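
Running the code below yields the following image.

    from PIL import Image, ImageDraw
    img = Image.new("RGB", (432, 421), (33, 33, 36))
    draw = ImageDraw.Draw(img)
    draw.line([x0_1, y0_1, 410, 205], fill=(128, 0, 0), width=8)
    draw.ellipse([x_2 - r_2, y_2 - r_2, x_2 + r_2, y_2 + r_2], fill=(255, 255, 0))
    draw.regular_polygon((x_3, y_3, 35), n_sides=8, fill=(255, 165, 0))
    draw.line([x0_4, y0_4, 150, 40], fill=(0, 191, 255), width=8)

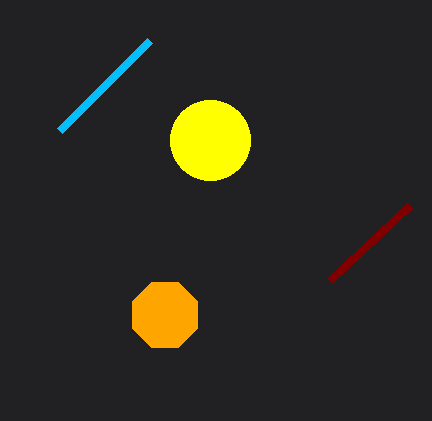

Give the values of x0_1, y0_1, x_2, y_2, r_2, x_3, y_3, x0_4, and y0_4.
x0_1 = 330, y0_1 = 280, x_2 = 210, y_2 = 140, r_2 = 40, x_3 = 165, y_3 = 315, x0_4 = 60, y0_4 = 130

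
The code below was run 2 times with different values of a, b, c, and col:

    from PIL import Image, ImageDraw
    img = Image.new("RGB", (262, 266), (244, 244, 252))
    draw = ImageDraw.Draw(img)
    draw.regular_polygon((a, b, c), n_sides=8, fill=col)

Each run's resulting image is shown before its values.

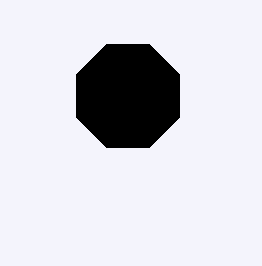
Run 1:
a = 128, b = 96, c = 56, col = 'black'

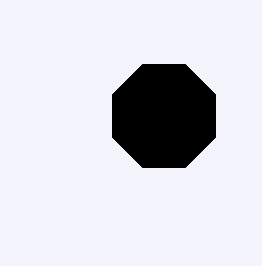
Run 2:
a = 164; b = 116; c = 56; col = 'black'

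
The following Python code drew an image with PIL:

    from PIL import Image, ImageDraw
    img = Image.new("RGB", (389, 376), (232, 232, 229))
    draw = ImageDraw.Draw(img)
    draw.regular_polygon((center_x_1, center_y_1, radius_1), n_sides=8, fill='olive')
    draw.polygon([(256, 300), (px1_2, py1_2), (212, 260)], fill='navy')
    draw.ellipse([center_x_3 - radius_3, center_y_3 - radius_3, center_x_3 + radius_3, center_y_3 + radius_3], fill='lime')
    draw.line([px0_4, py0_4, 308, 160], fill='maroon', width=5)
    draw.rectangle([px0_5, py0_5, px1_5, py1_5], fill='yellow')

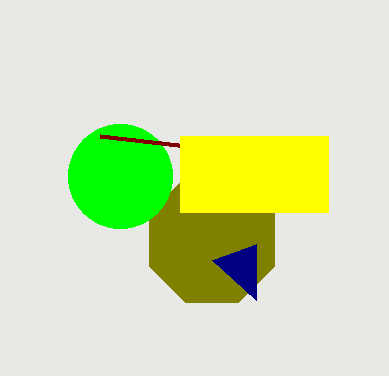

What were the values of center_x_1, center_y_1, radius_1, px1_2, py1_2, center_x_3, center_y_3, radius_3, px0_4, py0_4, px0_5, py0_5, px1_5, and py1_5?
center_x_1 = 212, center_y_1 = 240, radius_1 = 68, px1_2 = 256, py1_2 = 244, center_x_3 = 120, center_y_3 = 176, radius_3 = 52, px0_4 = 100, py0_4 = 136, px0_5 = 180, py0_5 = 136, px1_5 = 328, py1_5 = 212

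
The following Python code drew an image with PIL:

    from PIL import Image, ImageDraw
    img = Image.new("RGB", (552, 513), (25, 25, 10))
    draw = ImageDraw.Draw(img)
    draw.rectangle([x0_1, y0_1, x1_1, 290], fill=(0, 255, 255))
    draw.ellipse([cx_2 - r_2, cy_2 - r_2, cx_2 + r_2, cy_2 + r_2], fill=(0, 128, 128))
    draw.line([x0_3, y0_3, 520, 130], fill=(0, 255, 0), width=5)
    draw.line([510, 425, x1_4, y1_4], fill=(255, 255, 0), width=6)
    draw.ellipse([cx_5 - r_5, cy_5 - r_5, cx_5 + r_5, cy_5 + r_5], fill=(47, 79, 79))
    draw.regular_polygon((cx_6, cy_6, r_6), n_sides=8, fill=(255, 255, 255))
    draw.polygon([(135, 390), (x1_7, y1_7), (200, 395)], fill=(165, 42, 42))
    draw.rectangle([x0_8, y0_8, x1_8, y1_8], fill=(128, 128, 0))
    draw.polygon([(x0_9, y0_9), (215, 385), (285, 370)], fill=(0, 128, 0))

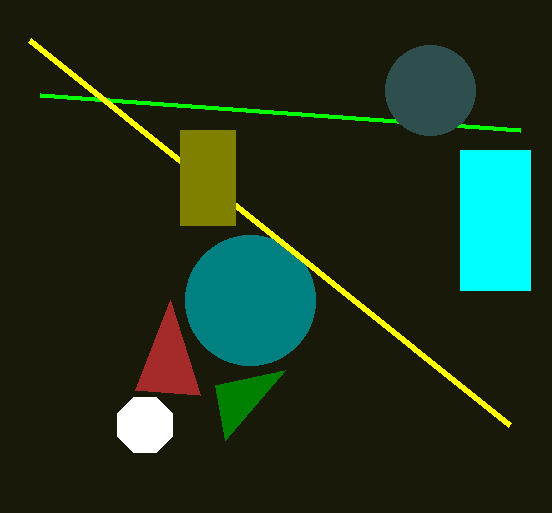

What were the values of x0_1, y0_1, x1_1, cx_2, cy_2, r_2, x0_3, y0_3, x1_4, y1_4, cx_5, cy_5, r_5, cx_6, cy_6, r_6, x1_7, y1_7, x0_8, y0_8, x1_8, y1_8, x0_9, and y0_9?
x0_1 = 460, y0_1 = 150, x1_1 = 530, cx_2 = 250, cy_2 = 300, r_2 = 65, x0_3 = 40, y0_3 = 95, x1_4 = 30, y1_4 = 40, cx_5 = 430, cy_5 = 90, r_5 = 45, cx_6 = 145, cy_6 = 425, r_6 = 30, x1_7 = 170, y1_7 = 300, x0_8 = 180, y0_8 = 130, x1_8 = 235, y1_8 = 225, x0_9 = 225, y0_9 = 440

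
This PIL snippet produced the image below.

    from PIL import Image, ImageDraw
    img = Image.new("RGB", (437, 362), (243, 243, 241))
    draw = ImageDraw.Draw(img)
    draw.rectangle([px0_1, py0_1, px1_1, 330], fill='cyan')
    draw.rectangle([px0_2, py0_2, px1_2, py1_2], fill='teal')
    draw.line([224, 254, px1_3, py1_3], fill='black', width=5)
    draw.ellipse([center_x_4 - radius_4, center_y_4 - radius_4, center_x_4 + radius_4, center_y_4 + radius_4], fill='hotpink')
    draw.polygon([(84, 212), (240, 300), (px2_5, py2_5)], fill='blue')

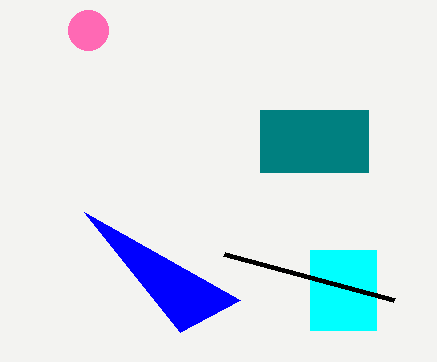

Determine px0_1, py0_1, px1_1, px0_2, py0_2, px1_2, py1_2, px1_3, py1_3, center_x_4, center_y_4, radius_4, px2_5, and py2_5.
px0_1 = 310
py0_1 = 250
px1_1 = 376
px0_2 = 260
py0_2 = 110
px1_2 = 368
py1_2 = 172
px1_3 = 394
py1_3 = 300
center_x_4 = 88
center_y_4 = 30
radius_4 = 20
px2_5 = 180
py2_5 = 332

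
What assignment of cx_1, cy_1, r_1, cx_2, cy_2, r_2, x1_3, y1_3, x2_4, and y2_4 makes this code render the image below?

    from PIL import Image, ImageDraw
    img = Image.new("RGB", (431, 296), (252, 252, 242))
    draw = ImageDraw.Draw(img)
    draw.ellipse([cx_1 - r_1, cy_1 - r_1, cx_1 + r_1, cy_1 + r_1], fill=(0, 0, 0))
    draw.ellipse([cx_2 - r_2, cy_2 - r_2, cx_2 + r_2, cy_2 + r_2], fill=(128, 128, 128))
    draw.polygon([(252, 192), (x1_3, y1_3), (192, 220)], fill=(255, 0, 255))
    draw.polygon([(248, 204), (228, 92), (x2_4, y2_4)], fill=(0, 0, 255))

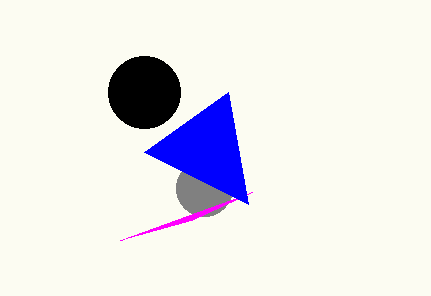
cx_1 = 144; cy_1 = 92; r_1 = 36; cx_2 = 204; cy_2 = 188; r_2 = 28; x1_3 = 120; y1_3 = 240; x2_4 = 144; y2_4 = 152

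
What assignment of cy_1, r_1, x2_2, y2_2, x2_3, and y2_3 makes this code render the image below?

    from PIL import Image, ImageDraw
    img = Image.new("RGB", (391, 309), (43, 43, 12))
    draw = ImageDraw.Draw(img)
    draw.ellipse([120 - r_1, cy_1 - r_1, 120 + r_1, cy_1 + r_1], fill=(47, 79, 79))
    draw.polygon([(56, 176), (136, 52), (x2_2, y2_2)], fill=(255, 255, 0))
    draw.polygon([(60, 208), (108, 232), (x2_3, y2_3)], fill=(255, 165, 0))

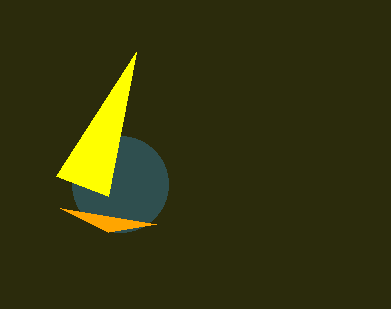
cy_1 = 184
r_1 = 48
x2_2 = 108
y2_2 = 196
x2_3 = 156
y2_3 = 224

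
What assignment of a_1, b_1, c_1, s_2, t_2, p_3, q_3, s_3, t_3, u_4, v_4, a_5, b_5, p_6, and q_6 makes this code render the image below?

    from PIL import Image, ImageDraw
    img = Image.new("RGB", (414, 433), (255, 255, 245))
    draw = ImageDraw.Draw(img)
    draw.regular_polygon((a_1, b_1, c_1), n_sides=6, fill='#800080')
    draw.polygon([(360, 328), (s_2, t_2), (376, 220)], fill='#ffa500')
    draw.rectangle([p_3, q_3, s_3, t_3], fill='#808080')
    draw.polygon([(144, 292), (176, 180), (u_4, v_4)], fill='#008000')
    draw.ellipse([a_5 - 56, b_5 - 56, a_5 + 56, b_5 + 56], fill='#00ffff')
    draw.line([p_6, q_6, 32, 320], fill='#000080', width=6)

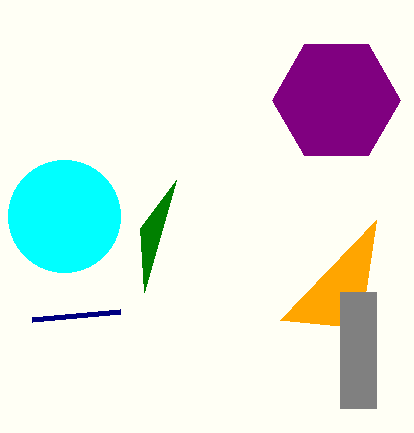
a_1 = 336; b_1 = 100; c_1 = 64; s_2 = 280; t_2 = 320; p_3 = 340; q_3 = 292; s_3 = 376; t_3 = 408; u_4 = 140; v_4 = 228; a_5 = 64; b_5 = 216; p_6 = 120; q_6 = 312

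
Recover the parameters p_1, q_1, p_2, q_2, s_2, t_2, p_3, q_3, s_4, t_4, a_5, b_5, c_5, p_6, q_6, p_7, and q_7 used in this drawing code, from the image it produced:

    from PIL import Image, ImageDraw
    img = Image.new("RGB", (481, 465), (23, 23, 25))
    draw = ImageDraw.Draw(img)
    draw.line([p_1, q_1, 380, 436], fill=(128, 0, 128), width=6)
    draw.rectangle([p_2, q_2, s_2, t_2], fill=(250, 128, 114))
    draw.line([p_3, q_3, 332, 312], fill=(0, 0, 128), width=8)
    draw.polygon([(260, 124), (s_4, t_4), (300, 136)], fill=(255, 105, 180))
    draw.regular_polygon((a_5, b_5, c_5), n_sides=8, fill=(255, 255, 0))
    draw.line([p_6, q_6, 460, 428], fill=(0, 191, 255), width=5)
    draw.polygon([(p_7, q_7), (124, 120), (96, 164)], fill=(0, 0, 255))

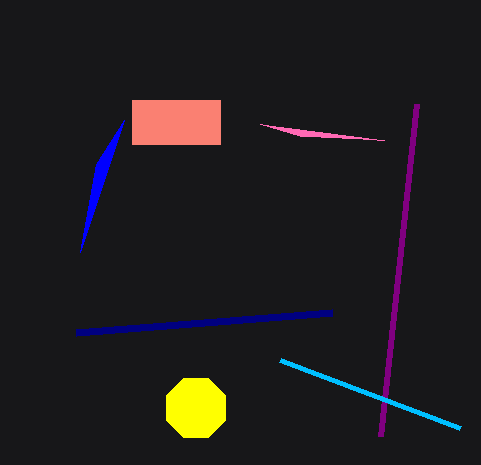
p_1 = 416, q_1 = 104, p_2 = 132, q_2 = 100, s_2 = 220, t_2 = 144, p_3 = 76, q_3 = 332, s_4 = 384, t_4 = 140, a_5 = 196, b_5 = 408, c_5 = 32, p_6 = 280, q_6 = 360, p_7 = 80, q_7 = 252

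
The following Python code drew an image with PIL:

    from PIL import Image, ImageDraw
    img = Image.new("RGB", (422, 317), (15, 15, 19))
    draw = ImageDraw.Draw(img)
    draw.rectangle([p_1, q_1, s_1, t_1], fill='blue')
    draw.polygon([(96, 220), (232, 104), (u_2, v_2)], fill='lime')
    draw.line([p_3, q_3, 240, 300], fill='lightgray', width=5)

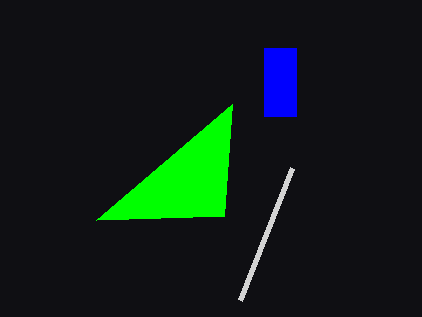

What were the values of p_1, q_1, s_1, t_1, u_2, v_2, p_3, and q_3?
p_1 = 264, q_1 = 48, s_1 = 296, t_1 = 116, u_2 = 224, v_2 = 216, p_3 = 292, q_3 = 168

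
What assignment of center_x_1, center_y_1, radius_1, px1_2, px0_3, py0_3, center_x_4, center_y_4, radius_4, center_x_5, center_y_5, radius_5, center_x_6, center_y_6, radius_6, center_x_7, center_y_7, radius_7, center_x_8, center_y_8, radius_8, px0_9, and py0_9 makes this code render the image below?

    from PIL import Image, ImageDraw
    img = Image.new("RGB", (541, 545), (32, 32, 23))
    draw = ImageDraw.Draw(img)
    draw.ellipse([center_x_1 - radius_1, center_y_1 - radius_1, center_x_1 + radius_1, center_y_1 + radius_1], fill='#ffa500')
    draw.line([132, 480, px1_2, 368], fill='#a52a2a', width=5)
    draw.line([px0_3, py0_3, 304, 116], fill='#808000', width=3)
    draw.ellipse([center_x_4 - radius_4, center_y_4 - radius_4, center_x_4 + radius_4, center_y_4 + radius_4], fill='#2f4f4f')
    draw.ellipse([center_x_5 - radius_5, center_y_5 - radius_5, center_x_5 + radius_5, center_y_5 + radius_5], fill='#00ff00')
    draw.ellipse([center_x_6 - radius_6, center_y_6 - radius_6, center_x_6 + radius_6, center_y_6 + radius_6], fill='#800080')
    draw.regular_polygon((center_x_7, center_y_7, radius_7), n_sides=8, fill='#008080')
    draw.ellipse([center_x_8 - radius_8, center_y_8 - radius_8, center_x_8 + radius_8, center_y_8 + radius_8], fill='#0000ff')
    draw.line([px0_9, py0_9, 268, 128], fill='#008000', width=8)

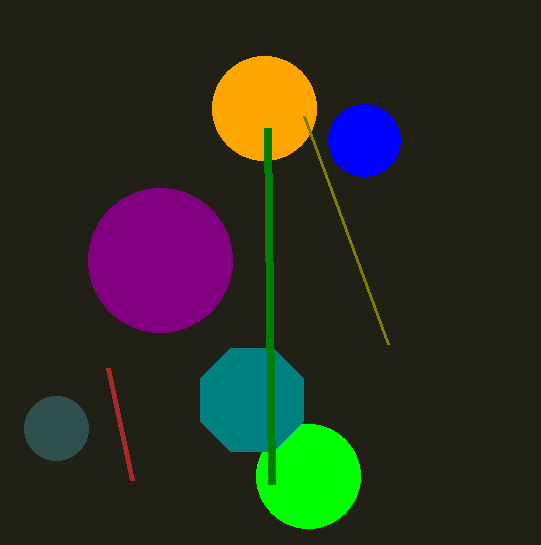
center_x_1 = 264, center_y_1 = 108, radius_1 = 52, px1_2 = 108, px0_3 = 388, py0_3 = 344, center_x_4 = 56, center_y_4 = 428, radius_4 = 32, center_x_5 = 308, center_y_5 = 476, radius_5 = 52, center_x_6 = 160, center_y_6 = 260, radius_6 = 72, center_x_7 = 252, center_y_7 = 400, radius_7 = 56, center_x_8 = 364, center_y_8 = 140, radius_8 = 36, px0_9 = 272, py0_9 = 484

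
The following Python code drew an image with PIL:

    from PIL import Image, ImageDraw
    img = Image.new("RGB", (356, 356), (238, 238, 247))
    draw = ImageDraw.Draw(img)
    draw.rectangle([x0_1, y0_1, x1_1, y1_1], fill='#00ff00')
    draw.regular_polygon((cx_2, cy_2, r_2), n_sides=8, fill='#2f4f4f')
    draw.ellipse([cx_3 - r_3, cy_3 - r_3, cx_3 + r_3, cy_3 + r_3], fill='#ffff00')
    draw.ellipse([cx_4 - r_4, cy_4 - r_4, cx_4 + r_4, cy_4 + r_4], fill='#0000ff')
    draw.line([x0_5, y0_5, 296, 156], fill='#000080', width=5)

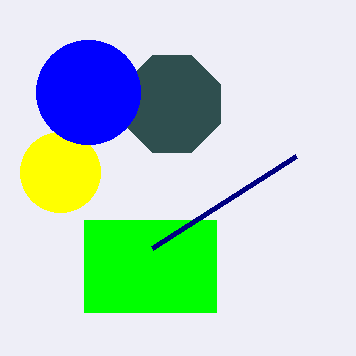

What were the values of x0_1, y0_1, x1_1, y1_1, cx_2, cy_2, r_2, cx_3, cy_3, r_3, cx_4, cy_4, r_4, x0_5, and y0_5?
x0_1 = 84
y0_1 = 220
x1_1 = 216
y1_1 = 312
cx_2 = 172
cy_2 = 104
r_2 = 52
cx_3 = 60
cy_3 = 172
r_3 = 40
cx_4 = 88
cy_4 = 92
r_4 = 52
x0_5 = 152
y0_5 = 248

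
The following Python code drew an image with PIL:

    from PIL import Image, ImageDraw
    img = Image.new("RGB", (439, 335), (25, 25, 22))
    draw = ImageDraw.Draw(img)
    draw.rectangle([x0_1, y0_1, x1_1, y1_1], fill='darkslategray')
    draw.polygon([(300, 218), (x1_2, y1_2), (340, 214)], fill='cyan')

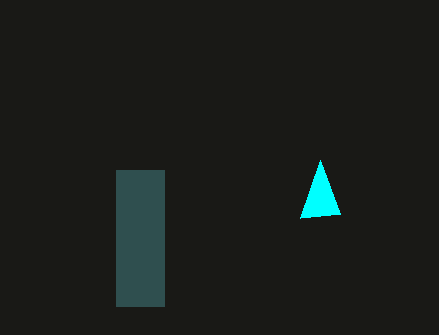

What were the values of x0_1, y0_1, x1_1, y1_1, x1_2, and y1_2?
x0_1 = 116, y0_1 = 170, x1_1 = 164, y1_1 = 306, x1_2 = 320, y1_2 = 160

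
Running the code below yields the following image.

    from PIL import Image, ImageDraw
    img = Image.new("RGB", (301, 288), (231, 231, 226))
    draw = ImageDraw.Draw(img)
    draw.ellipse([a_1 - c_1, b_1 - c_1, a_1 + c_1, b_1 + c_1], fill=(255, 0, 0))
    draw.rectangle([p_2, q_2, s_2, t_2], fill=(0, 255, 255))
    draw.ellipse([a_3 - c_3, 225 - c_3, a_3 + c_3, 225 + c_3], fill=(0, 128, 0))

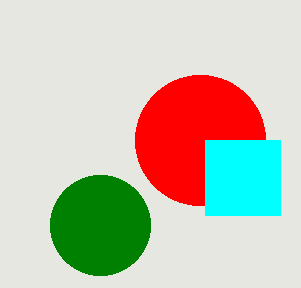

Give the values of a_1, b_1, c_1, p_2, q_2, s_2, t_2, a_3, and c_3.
a_1 = 200; b_1 = 140; c_1 = 65; p_2 = 205; q_2 = 140; s_2 = 280; t_2 = 215; a_3 = 100; c_3 = 50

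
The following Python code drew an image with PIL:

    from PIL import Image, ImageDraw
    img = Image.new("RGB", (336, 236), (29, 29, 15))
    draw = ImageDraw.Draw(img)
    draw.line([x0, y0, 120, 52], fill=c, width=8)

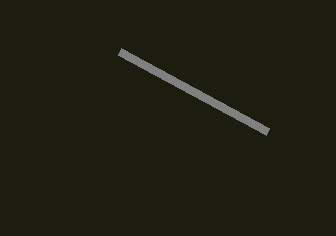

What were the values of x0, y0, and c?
x0 = 268, y0 = 132, c = 'gray'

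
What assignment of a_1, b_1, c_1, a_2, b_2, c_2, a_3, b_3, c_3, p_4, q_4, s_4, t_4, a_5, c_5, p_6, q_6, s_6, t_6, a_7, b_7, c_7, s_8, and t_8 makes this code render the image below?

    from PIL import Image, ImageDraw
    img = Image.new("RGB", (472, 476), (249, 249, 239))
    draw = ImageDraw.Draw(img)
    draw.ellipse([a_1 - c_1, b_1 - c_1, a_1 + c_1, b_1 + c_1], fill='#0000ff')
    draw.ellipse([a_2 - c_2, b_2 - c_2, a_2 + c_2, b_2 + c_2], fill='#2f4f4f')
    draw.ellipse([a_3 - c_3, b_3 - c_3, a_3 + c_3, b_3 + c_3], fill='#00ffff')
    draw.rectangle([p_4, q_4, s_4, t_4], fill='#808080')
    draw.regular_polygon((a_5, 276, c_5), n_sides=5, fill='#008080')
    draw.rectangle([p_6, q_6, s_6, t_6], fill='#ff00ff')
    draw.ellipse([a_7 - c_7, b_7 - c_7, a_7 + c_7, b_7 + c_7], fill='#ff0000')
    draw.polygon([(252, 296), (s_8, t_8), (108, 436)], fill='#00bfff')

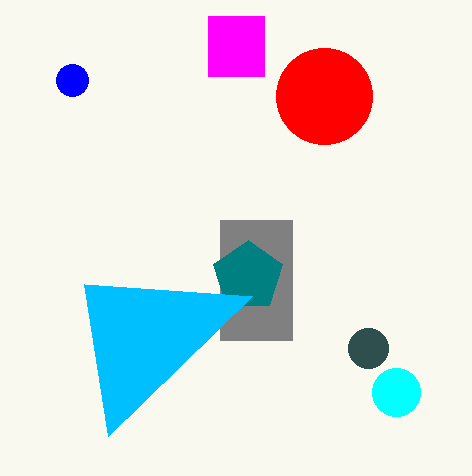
a_1 = 72
b_1 = 80
c_1 = 16
a_2 = 368
b_2 = 348
c_2 = 20
a_3 = 396
b_3 = 392
c_3 = 24
p_4 = 220
q_4 = 220
s_4 = 292
t_4 = 340
a_5 = 248
c_5 = 36
p_6 = 208
q_6 = 16
s_6 = 264
t_6 = 76
a_7 = 324
b_7 = 96
c_7 = 48
s_8 = 84
t_8 = 284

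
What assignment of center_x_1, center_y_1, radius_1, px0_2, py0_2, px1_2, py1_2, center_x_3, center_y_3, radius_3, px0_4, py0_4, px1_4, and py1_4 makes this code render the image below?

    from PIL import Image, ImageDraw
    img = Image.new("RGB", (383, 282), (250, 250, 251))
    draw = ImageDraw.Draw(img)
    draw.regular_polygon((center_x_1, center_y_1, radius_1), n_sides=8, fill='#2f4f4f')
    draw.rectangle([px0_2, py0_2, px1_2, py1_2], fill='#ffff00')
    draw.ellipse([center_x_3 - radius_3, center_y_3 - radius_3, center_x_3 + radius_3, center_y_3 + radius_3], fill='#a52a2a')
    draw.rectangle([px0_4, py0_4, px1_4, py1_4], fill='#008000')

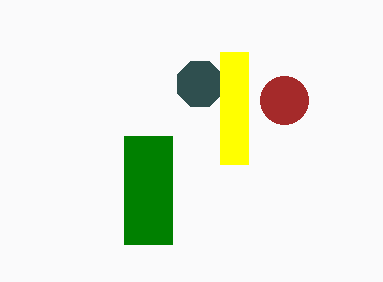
center_x_1 = 200
center_y_1 = 84
radius_1 = 24
px0_2 = 220
py0_2 = 52
px1_2 = 248
py1_2 = 164
center_x_3 = 284
center_y_3 = 100
radius_3 = 24
px0_4 = 124
py0_4 = 136
px1_4 = 172
py1_4 = 244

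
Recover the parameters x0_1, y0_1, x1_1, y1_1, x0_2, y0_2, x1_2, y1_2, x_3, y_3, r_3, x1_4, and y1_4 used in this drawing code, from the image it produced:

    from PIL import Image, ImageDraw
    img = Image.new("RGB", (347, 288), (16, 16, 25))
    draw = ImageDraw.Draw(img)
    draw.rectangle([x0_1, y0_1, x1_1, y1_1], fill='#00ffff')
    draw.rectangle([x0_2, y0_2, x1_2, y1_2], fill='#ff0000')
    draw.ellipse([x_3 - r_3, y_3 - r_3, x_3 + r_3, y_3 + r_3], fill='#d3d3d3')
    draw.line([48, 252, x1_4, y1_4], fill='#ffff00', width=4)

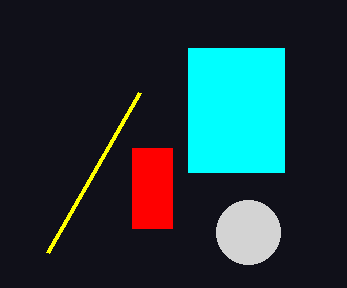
x0_1 = 188; y0_1 = 48; x1_1 = 284; y1_1 = 172; x0_2 = 132; y0_2 = 148; x1_2 = 172; y1_2 = 228; x_3 = 248; y_3 = 232; r_3 = 32; x1_4 = 140; y1_4 = 92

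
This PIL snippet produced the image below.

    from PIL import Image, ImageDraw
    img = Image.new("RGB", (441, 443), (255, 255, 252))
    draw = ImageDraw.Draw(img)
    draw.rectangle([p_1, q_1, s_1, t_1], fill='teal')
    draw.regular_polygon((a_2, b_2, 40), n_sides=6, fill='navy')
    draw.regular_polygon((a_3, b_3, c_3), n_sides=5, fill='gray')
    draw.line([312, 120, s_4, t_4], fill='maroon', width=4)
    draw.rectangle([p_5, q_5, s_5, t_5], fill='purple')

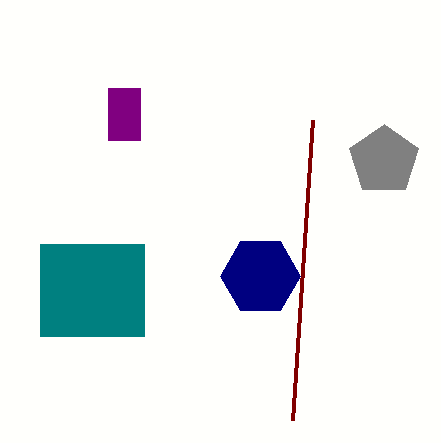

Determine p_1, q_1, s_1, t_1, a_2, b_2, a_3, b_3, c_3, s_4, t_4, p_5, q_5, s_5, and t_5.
p_1 = 40
q_1 = 244
s_1 = 144
t_1 = 336
a_2 = 260
b_2 = 276
a_3 = 384
b_3 = 160
c_3 = 36
s_4 = 292
t_4 = 420
p_5 = 108
q_5 = 88
s_5 = 140
t_5 = 140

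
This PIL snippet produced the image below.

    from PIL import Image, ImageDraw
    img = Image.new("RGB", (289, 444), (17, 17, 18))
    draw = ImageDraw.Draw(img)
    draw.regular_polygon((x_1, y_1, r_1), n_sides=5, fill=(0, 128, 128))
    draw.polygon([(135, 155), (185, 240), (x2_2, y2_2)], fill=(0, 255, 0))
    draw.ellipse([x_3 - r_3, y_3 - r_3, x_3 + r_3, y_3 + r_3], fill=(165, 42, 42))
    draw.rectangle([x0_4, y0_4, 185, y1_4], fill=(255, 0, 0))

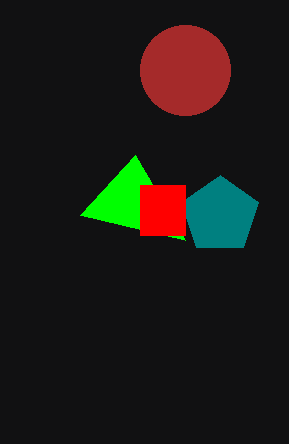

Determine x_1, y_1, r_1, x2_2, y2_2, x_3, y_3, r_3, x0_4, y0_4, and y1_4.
x_1 = 220
y_1 = 215
r_1 = 40
x2_2 = 80
y2_2 = 215
x_3 = 185
y_3 = 70
r_3 = 45
x0_4 = 140
y0_4 = 185
y1_4 = 235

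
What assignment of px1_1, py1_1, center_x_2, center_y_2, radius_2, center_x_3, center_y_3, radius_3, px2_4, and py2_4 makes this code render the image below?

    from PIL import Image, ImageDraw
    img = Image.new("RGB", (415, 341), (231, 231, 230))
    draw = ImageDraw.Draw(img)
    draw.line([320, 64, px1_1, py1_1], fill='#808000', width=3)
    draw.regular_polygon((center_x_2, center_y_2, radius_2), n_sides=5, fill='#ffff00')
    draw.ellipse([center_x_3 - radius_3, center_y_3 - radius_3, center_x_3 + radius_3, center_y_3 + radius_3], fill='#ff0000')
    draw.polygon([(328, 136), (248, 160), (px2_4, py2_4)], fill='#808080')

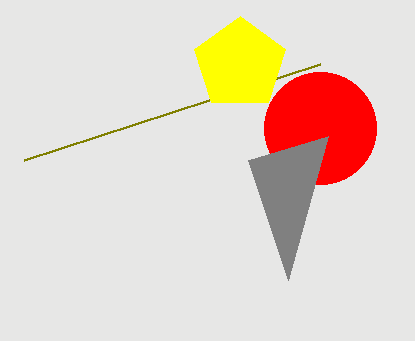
px1_1 = 24
py1_1 = 160
center_x_2 = 240
center_y_2 = 64
radius_2 = 48
center_x_3 = 320
center_y_3 = 128
radius_3 = 56
px2_4 = 288
py2_4 = 280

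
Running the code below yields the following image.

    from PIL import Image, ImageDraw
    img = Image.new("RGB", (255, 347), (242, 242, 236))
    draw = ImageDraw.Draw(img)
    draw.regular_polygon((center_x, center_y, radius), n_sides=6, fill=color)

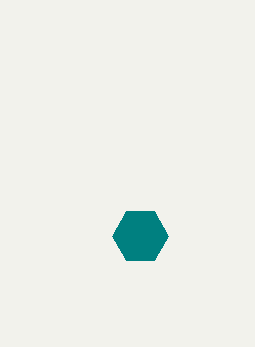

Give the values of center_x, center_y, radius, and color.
center_x = 140, center_y = 236, radius = 28, color = 'teal'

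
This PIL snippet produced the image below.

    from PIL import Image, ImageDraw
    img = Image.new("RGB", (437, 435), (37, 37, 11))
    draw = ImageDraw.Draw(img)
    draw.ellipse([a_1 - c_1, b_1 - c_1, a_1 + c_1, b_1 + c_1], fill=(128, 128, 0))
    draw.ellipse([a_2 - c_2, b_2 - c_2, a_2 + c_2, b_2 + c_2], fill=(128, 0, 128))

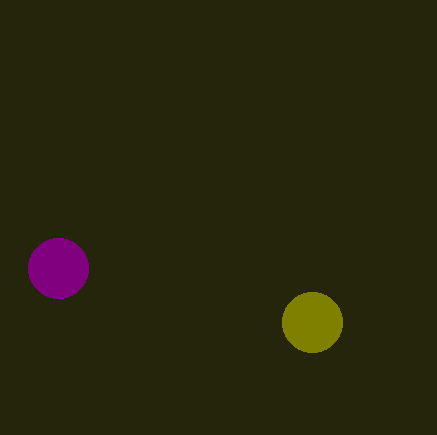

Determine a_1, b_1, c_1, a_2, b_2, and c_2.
a_1 = 312; b_1 = 322; c_1 = 30; a_2 = 58; b_2 = 268; c_2 = 30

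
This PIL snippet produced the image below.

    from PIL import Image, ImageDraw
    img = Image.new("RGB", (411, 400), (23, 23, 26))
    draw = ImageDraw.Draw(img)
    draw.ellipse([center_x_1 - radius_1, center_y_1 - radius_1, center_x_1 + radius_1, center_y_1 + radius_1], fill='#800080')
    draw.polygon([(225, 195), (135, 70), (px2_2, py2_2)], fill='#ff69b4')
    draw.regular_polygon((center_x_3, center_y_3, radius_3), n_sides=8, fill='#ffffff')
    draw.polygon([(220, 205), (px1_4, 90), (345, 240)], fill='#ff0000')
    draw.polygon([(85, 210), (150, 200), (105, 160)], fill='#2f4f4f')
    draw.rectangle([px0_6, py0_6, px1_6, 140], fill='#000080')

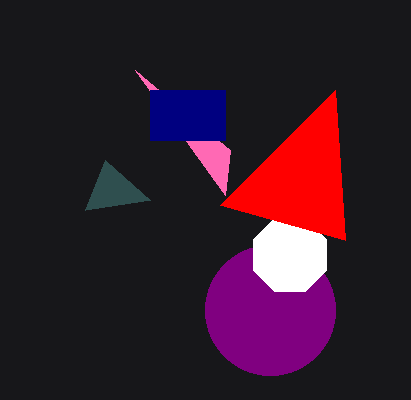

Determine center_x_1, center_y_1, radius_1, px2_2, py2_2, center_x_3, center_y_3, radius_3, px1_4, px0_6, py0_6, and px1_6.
center_x_1 = 270, center_y_1 = 310, radius_1 = 65, px2_2 = 230, py2_2 = 150, center_x_3 = 290, center_y_3 = 255, radius_3 = 40, px1_4 = 335, px0_6 = 150, py0_6 = 90, px1_6 = 225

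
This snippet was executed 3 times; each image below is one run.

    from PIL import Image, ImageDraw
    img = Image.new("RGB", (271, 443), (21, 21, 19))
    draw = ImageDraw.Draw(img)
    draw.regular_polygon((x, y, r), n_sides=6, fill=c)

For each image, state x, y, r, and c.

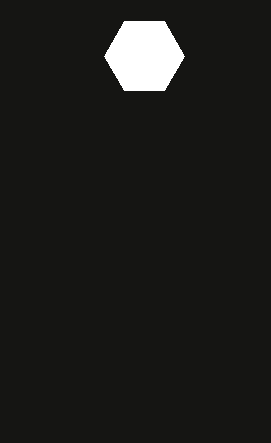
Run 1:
x = 144, y = 56, r = 40, c = 'white'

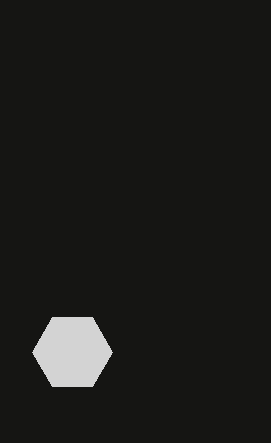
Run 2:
x = 72; y = 352; r = 40; c = 'lightgray'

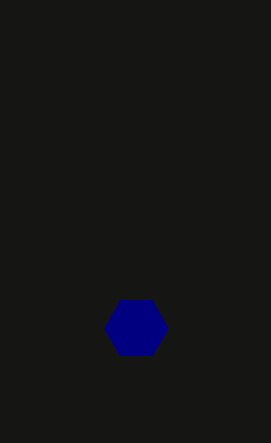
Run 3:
x = 136, y = 328, r = 32, c = 'navy'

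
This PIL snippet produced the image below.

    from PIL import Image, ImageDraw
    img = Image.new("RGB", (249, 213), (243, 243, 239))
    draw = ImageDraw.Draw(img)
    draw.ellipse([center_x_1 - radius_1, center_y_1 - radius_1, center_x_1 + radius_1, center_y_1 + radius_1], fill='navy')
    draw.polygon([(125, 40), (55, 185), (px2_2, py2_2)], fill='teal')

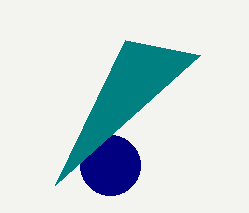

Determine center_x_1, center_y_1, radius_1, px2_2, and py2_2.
center_x_1 = 110
center_y_1 = 165
radius_1 = 30
px2_2 = 200
py2_2 = 55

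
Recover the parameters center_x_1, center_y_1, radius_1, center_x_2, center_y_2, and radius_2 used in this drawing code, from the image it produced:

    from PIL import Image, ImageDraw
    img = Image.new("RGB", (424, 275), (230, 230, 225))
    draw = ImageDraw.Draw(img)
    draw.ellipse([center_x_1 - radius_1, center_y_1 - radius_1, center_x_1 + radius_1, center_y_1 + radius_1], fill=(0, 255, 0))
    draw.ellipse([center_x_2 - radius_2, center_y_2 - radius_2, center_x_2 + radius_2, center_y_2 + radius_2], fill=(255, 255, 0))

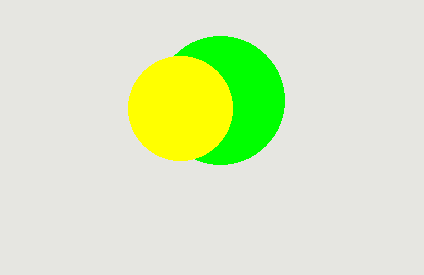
center_x_1 = 220, center_y_1 = 100, radius_1 = 64, center_x_2 = 180, center_y_2 = 108, radius_2 = 52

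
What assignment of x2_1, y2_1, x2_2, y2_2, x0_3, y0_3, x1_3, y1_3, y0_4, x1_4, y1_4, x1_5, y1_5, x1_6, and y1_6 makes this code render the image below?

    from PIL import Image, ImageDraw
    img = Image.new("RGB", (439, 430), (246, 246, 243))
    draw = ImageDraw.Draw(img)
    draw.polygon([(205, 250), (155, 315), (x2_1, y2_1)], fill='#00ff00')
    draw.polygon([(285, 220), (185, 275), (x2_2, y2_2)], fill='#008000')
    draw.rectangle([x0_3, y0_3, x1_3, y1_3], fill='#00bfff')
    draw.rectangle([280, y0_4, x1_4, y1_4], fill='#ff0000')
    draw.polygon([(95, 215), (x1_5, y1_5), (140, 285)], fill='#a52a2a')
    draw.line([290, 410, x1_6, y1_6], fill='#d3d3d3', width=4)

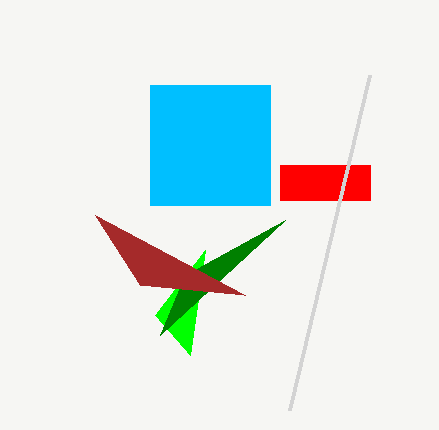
x2_1 = 190
y2_1 = 355
x2_2 = 160
y2_2 = 335
x0_3 = 150
y0_3 = 85
x1_3 = 270
y1_3 = 205
y0_4 = 165
x1_4 = 370
y1_4 = 200
x1_5 = 245
y1_5 = 295
x1_6 = 370
y1_6 = 75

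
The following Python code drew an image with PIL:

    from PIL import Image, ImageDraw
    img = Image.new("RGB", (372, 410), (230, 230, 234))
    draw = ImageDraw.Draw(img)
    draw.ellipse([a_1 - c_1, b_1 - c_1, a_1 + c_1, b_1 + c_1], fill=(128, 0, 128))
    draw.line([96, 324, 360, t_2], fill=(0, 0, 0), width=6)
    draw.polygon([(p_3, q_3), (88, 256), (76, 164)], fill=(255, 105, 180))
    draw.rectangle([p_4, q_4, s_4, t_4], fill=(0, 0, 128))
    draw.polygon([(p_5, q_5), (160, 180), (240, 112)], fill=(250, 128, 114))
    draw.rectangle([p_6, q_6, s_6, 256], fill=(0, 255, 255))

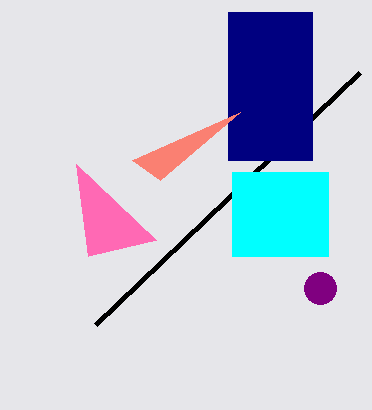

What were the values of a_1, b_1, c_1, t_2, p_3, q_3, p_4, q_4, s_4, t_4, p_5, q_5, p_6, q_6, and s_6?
a_1 = 320
b_1 = 288
c_1 = 16
t_2 = 72
p_3 = 156
q_3 = 240
p_4 = 228
q_4 = 12
s_4 = 312
t_4 = 160
p_5 = 132
q_5 = 160
p_6 = 232
q_6 = 172
s_6 = 328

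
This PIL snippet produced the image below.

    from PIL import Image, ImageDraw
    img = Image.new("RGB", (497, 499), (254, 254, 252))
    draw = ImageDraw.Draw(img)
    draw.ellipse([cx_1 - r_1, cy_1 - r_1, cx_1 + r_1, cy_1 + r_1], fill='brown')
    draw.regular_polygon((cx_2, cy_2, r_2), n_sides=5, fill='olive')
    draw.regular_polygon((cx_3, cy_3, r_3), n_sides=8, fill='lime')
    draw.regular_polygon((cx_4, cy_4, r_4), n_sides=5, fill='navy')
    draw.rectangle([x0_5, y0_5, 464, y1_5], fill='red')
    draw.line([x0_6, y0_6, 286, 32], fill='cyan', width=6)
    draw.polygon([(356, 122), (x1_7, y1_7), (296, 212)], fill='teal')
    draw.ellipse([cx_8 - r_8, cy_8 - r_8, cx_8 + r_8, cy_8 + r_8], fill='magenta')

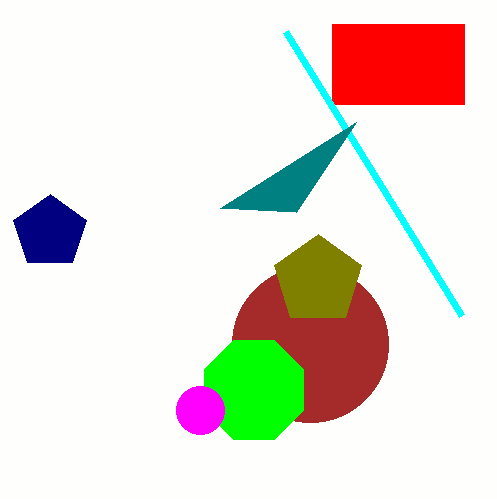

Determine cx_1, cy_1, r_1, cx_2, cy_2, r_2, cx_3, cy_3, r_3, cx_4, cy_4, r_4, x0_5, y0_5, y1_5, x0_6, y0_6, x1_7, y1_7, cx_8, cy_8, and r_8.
cx_1 = 310; cy_1 = 344; r_1 = 78; cx_2 = 318; cy_2 = 280; r_2 = 46; cx_3 = 254; cy_3 = 390; r_3 = 54; cx_4 = 50; cy_4 = 232; r_4 = 38; x0_5 = 332; y0_5 = 24; y1_5 = 104; x0_6 = 462; y0_6 = 316; x1_7 = 220; y1_7 = 208; cx_8 = 200; cy_8 = 410; r_8 = 24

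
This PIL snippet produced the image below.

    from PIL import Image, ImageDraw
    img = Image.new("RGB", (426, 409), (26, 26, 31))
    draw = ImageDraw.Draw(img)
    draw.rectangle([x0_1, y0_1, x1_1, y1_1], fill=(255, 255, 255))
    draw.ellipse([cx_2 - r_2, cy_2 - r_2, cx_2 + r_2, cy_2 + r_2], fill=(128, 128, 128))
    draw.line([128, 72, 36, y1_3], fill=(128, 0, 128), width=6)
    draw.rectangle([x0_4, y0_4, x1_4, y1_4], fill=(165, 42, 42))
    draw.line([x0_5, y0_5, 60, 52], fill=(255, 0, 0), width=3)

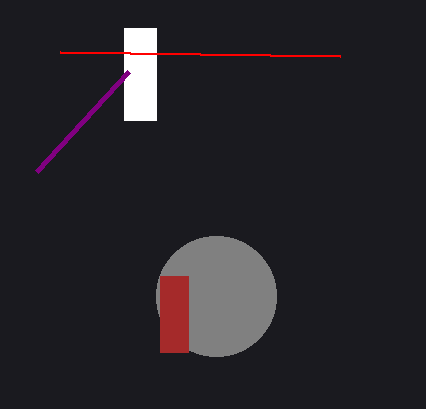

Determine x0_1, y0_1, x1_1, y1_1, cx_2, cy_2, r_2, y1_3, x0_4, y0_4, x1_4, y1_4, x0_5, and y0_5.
x0_1 = 124; y0_1 = 28; x1_1 = 156; y1_1 = 120; cx_2 = 216; cy_2 = 296; r_2 = 60; y1_3 = 172; x0_4 = 160; y0_4 = 276; x1_4 = 188; y1_4 = 352; x0_5 = 340; y0_5 = 56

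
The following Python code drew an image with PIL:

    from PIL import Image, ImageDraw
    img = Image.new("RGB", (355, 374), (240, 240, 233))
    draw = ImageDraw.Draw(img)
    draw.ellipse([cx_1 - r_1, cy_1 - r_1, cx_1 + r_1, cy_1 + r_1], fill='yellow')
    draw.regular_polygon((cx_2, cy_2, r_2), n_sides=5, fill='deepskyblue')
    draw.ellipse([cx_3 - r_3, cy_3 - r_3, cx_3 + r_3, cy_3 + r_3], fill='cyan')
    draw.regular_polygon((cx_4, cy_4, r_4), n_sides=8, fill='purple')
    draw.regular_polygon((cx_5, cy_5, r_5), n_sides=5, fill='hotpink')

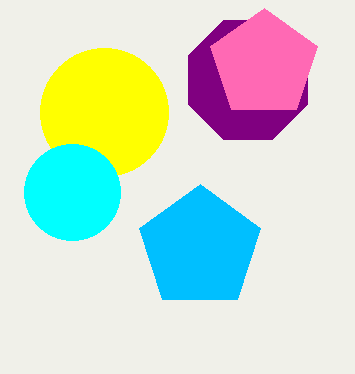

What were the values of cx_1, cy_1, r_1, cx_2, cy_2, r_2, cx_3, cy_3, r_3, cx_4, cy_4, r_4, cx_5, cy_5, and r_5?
cx_1 = 104; cy_1 = 112; r_1 = 64; cx_2 = 200; cy_2 = 248; r_2 = 64; cx_3 = 72; cy_3 = 192; r_3 = 48; cx_4 = 248; cy_4 = 80; r_4 = 64; cx_5 = 264; cy_5 = 64; r_5 = 56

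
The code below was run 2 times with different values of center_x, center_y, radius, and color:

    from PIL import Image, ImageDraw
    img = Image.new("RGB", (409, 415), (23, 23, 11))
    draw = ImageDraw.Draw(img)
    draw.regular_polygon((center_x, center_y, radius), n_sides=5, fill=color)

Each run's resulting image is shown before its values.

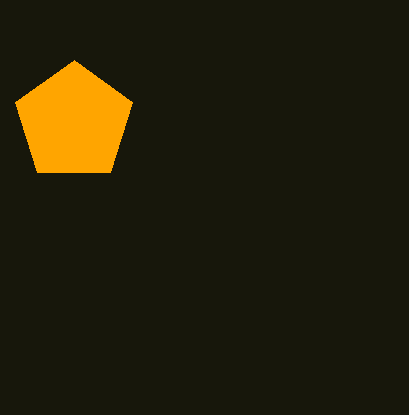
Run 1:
center_x = 74; center_y = 122; radius = 62; color = 'orange'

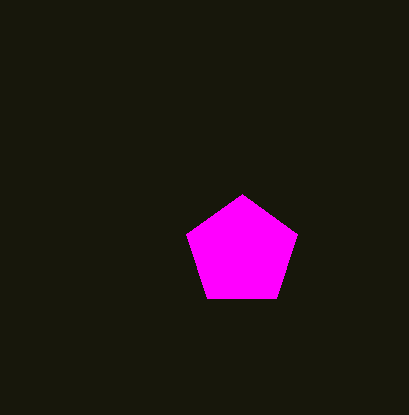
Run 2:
center_x = 242, center_y = 252, radius = 58, color = 'magenta'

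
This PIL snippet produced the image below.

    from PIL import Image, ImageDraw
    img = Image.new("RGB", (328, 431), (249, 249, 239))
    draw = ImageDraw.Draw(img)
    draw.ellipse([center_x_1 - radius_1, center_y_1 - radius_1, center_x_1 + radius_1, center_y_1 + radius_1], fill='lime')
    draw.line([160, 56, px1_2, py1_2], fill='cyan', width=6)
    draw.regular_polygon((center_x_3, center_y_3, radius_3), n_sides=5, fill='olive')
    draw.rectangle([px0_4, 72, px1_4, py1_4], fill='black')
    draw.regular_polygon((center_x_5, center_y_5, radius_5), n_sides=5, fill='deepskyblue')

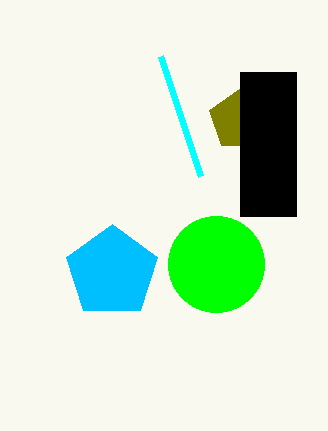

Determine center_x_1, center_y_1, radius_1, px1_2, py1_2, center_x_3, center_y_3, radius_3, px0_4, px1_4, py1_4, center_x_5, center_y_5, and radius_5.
center_x_1 = 216
center_y_1 = 264
radius_1 = 48
px1_2 = 200
py1_2 = 176
center_x_3 = 240
center_y_3 = 120
radius_3 = 32
px0_4 = 240
px1_4 = 296
py1_4 = 216
center_x_5 = 112
center_y_5 = 272
radius_5 = 48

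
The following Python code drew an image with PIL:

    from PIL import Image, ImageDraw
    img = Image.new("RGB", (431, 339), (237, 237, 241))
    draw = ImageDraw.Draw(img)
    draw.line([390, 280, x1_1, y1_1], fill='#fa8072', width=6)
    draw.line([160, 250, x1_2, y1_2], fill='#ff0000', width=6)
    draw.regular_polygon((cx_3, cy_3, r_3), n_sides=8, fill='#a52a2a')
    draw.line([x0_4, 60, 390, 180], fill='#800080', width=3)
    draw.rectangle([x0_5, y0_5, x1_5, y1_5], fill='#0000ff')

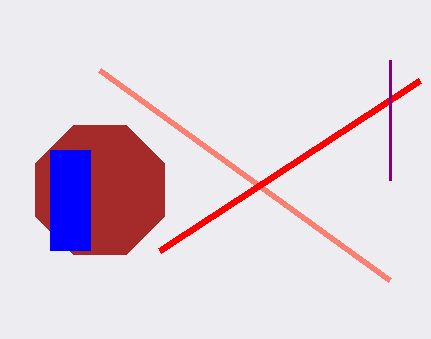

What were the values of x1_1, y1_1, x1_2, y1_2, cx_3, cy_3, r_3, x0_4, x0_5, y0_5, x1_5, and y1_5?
x1_1 = 100
y1_1 = 70
x1_2 = 420
y1_2 = 80
cx_3 = 100
cy_3 = 190
r_3 = 70
x0_4 = 390
x0_5 = 50
y0_5 = 150
x1_5 = 90
y1_5 = 250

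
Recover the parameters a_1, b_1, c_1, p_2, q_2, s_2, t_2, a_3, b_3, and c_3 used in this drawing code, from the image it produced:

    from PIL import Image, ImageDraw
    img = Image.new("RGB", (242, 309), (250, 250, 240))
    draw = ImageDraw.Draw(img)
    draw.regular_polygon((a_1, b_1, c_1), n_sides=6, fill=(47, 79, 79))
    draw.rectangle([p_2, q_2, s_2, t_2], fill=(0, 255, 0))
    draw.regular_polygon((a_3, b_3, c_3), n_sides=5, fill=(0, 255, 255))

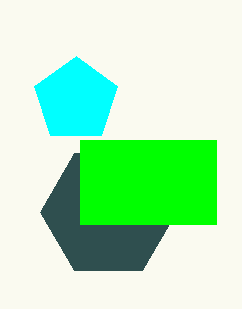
a_1 = 108; b_1 = 212; c_1 = 68; p_2 = 80; q_2 = 140; s_2 = 216; t_2 = 224; a_3 = 76; b_3 = 100; c_3 = 44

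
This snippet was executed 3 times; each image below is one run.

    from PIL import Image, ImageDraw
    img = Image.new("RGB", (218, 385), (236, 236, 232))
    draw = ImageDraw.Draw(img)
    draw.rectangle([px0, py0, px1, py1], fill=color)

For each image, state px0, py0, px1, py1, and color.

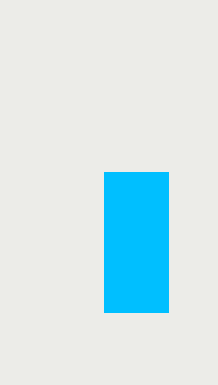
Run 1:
px0 = 104; py0 = 172; px1 = 168; py1 = 312; color = 'deepskyblue'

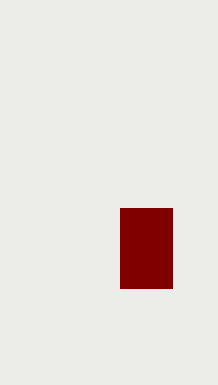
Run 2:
px0 = 120; py0 = 208; px1 = 172; py1 = 288; color = 'maroon'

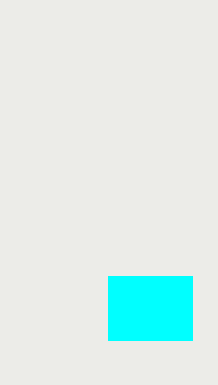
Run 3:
px0 = 108, py0 = 276, px1 = 192, py1 = 340, color = 'cyan'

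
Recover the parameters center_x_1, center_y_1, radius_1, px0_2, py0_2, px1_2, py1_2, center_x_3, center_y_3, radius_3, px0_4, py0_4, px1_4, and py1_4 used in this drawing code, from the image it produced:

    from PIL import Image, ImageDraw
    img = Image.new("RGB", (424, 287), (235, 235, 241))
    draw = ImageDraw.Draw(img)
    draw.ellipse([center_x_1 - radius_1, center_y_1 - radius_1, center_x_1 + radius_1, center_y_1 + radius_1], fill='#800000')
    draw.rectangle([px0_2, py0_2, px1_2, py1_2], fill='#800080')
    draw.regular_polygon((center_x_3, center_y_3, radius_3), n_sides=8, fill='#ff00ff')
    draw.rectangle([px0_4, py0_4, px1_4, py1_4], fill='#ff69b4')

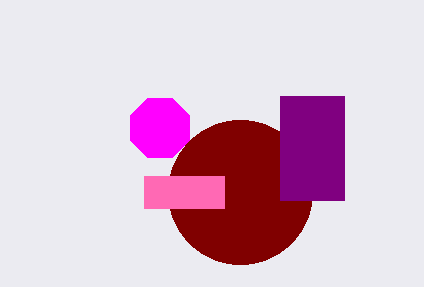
center_x_1 = 240
center_y_1 = 192
radius_1 = 72
px0_2 = 280
py0_2 = 96
px1_2 = 344
py1_2 = 200
center_x_3 = 160
center_y_3 = 128
radius_3 = 32
px0_4 = 144
py0_4 = 176
px1_4 = 224
py1_4 = 208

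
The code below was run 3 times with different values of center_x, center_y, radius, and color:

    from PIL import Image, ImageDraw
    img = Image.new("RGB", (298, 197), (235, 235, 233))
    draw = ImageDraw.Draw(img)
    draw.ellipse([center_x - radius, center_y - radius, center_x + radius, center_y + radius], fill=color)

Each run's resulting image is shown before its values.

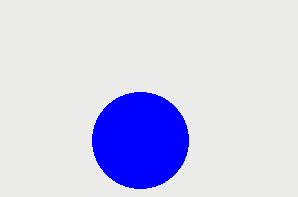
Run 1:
center_x = 140, center_y = 140, radius = 48, color = 'blue'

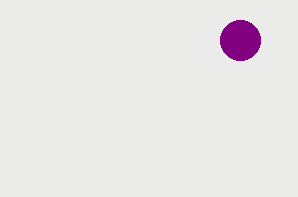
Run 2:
center_x = 240, center_y = 40, radius = 20, color = 'purple'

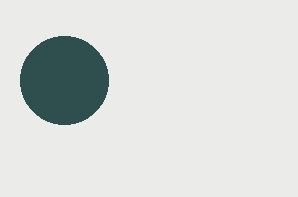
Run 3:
center_x = 64, center_y = 80, radius = 44, color = 'darkslategray'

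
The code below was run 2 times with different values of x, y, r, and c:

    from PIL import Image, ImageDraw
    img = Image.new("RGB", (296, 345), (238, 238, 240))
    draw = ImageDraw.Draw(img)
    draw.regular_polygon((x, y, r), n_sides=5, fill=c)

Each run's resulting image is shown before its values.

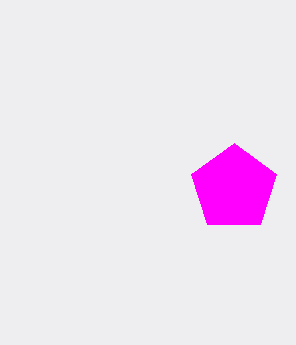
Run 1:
x = 234
y = 188
r = 45
c = 'magenta'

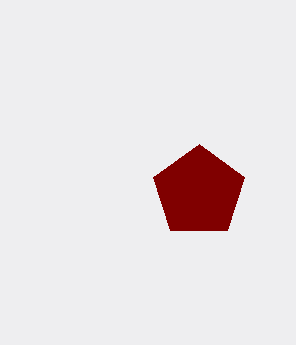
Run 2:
x = 199
y = 192
r = 48
c = 'maroon'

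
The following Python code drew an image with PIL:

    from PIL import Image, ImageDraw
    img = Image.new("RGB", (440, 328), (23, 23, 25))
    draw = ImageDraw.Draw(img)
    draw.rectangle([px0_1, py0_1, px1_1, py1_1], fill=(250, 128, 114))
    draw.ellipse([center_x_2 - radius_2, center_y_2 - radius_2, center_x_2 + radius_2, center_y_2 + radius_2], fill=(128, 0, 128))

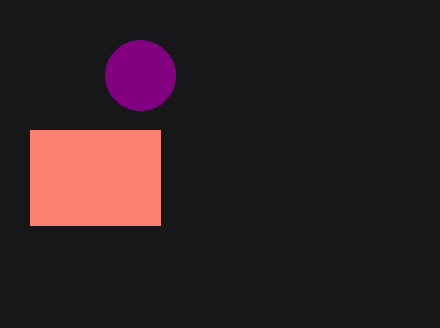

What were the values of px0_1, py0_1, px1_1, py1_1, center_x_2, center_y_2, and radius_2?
px0_1 = 30
py0_1 = 130
px1_1 = 160
py1_1 = 225
center_x_2 = 140
center_y_2 = 75
radius_2 = 35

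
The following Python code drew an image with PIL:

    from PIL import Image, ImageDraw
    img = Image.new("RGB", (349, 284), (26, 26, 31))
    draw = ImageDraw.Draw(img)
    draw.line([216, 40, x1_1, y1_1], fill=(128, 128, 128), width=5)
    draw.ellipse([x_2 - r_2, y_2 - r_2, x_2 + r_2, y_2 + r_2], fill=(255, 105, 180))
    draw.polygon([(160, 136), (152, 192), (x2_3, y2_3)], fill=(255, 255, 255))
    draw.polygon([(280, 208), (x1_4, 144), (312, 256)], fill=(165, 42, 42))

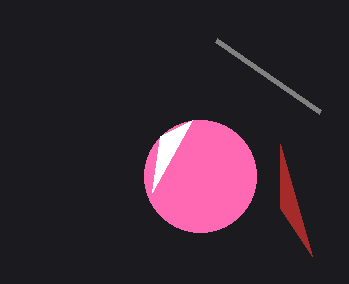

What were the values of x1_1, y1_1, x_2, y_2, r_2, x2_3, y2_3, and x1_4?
x1_1 = 320, y1_1 = 112, x_2 = 200, y_2 = 176, r_2 = 56, x2_3 = 192, y2_3 = 120, x1_4 = 280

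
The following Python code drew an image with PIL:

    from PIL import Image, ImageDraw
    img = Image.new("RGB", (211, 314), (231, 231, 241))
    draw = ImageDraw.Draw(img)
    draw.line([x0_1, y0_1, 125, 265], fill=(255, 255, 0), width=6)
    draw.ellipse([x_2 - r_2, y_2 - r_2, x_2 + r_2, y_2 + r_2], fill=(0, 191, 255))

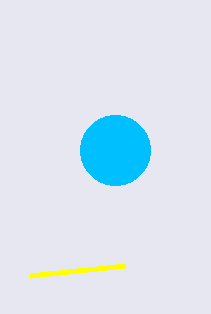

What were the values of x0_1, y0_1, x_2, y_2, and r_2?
x0_1 = 30
y0_1 = 275
x_2 = 115
y_2 = 150
r_2 = 35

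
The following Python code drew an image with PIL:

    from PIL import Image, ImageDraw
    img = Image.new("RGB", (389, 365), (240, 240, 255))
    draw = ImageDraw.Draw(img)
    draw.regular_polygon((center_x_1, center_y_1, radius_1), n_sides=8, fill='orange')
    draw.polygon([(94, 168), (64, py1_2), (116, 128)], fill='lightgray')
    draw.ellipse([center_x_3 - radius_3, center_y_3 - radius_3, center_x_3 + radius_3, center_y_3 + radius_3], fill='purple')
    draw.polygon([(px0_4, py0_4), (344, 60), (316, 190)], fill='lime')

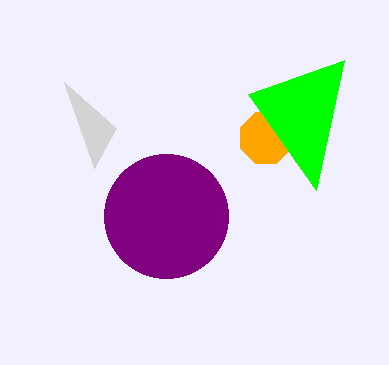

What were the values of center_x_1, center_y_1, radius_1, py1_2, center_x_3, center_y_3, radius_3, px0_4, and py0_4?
center_x_1 = 266; center_y_1 = 138; radius_1 = 28; py1_2 = 82; center_x_3 = 166; center_y_3 = 216; radius_3 = 62; px0_4 = 248; py0_4 = 94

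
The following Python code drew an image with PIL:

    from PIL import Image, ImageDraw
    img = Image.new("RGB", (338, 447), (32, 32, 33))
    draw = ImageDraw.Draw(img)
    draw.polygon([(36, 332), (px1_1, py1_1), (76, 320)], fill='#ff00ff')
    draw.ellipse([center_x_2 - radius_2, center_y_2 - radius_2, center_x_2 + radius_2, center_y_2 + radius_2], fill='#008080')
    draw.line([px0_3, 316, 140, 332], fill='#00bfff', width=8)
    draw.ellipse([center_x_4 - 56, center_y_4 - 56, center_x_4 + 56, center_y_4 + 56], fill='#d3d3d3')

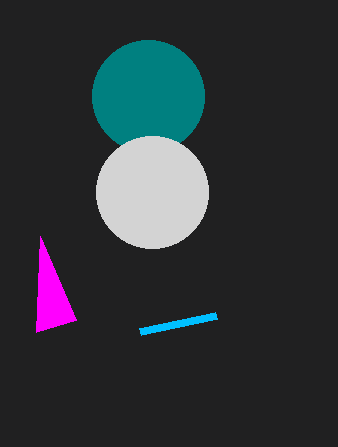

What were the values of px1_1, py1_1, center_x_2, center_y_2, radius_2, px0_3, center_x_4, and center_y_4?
px1_1 = 40; py1_1 = 236; center_x_2 = 148; center_y_2 = 96; radius_2 = 56; px0_3 = 216; center_x_4 = 152; center_y_4 = 192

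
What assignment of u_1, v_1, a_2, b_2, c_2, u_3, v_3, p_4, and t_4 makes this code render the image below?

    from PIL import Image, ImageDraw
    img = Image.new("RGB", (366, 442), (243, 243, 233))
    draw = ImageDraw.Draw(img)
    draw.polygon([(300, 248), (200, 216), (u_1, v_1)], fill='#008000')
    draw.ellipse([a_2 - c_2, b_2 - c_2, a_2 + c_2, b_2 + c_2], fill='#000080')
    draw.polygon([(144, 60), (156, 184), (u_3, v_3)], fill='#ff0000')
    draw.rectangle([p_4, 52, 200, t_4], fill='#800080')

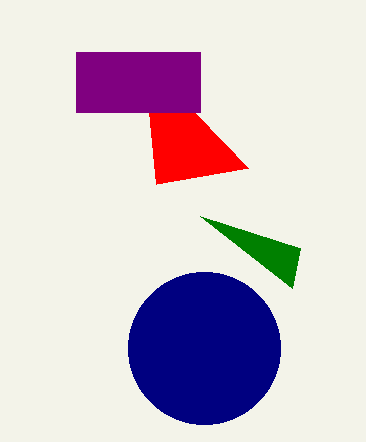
u_1 = 292
v_1 = 288
a_2 = 204
b_2 = 348
c_2 = 76
u_3 = 248
v_3 = 168
p_4 = 76
t_4 = 112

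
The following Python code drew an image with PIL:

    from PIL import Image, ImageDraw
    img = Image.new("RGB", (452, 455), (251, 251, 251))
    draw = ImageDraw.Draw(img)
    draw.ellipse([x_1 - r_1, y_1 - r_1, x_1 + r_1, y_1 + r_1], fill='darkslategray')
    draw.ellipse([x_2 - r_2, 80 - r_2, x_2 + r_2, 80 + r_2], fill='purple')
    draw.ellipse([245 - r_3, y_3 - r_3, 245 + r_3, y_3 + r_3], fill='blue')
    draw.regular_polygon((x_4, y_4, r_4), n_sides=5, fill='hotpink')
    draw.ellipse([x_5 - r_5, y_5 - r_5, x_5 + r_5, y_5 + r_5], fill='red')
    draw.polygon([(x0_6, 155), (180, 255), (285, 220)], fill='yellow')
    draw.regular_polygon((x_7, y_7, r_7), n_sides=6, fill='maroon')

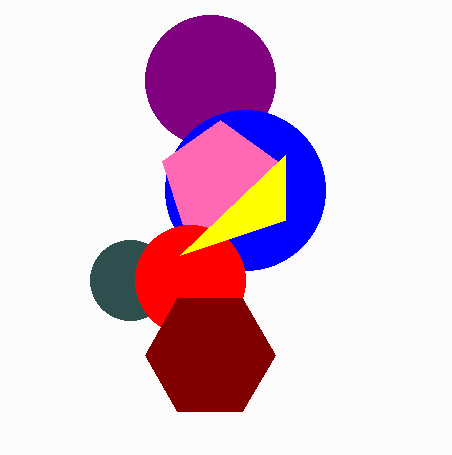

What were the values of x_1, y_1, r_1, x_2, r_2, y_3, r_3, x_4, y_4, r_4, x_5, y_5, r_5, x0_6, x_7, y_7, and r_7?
x_1 = 130; y_1 = 280; r_1 = 40; x_2 = 210; r_2 = 65; y_3 = 190; r_3 = 80; x_4 = 220; y_4 = 180; r_4 = 60; x_5 = 190; y_5 = 280; r_5 = 55; x0_6 = 285; x_7 = 210; y_7 = 355; r_7 = 65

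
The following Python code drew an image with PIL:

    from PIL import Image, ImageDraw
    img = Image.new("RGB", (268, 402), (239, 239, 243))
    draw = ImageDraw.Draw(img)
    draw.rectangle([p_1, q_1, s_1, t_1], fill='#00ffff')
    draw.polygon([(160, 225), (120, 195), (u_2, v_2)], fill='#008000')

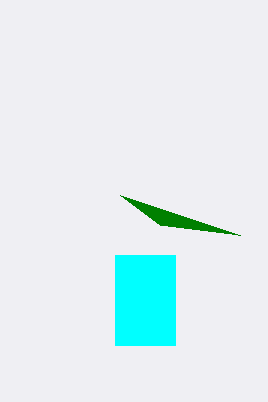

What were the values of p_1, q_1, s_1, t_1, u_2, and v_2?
p_1 = 115; q_1 = 255; s_1 = 175; t_1 = 345; u_2 = 240; v_2 = 235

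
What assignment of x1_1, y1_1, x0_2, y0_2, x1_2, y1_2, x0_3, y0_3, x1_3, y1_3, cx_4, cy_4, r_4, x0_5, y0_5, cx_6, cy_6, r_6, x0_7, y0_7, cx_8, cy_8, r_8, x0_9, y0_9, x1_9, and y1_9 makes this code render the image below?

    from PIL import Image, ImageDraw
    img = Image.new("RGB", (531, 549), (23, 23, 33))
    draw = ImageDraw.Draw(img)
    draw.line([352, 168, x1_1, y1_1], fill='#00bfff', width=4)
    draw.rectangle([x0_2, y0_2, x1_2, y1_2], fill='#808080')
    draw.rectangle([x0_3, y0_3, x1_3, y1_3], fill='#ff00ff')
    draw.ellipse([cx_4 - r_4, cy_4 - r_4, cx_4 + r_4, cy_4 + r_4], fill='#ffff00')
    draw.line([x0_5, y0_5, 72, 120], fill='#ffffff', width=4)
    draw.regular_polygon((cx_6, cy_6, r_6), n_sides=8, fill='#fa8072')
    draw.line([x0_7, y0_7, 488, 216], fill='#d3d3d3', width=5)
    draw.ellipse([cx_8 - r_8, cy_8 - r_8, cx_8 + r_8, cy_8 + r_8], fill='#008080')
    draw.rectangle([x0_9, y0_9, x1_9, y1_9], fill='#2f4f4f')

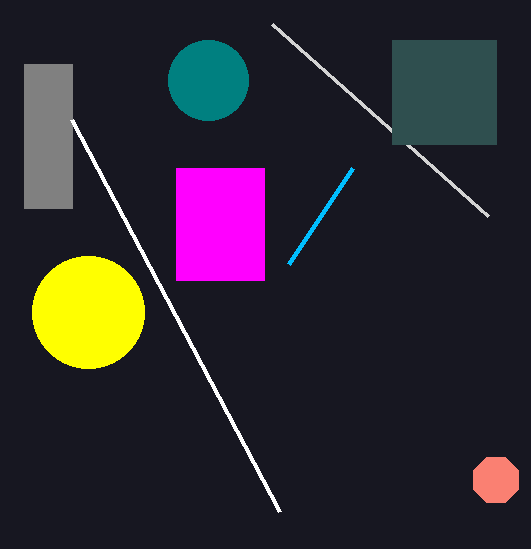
x1_1 = 288
y1_1 = 264
x0_2 = 24
y0_2 = 64
x1_2 = 72
y1_2 = 208
x0_3 = 176
y0_3 = 168
x1_3 = 264
y1_3 = 280
cx_4 = 88
cy_4 = 312
r_4 = 56
x0_5 = 280
y0_5 = 512
cx_6 = 496
cy_6 = 480
r_6 = 24
x0_7 = 272
y0_7 = 24
cx_8 = 208
cy_8 = 80
r_8 = 40
x0_9 = 392
y0_9 = 40
x1_9 = 496
y1_9 = 144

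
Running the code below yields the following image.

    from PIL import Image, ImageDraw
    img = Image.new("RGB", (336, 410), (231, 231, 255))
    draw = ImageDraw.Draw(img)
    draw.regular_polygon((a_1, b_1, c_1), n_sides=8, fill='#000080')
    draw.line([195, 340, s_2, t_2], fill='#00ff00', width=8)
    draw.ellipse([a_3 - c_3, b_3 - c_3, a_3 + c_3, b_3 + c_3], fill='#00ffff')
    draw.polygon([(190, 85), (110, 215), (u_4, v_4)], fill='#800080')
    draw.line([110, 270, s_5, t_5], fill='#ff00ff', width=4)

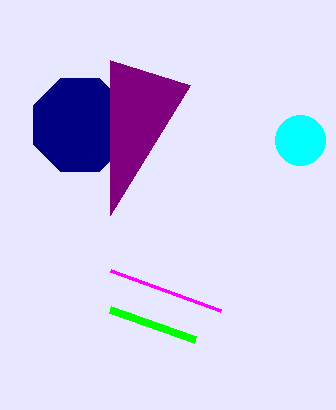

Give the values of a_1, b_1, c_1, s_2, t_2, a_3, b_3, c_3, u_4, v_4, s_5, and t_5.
a_1 = 80
b_1 = 125
c_1 = 50
s_2 = 110
t_2 = 310
a_3 = 300
b_3 = 140
c_3 = 25
u_4 = 110
v_4 = 60
s_5 = 220
t_5 = 310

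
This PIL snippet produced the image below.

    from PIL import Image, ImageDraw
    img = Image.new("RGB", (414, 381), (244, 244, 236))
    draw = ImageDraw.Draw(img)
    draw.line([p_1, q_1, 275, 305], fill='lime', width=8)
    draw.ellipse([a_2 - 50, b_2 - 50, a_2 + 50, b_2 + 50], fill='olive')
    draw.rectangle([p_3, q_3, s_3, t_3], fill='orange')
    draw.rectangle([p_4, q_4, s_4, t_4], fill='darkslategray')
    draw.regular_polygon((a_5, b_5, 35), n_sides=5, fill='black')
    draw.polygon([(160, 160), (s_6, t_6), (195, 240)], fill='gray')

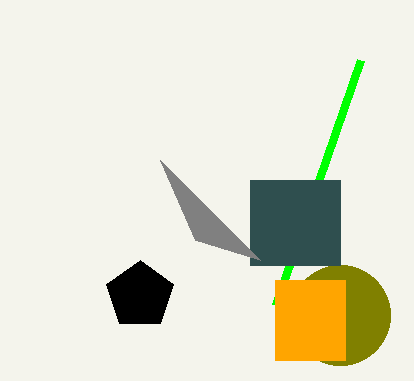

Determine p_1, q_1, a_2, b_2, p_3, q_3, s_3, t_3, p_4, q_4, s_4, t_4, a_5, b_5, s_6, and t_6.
p_1 = 360; q_1 = 60; a_2 = 340; b_2 = 315; p_3 = 275; q_3 = 280; s_3 = 345; t_3 = 360; p_4 = 250; q_4 = 180; s_4 = 340; t_4 = 265; a_5 = 140; b_5 = 295; s_6 = 260; t_6 = 260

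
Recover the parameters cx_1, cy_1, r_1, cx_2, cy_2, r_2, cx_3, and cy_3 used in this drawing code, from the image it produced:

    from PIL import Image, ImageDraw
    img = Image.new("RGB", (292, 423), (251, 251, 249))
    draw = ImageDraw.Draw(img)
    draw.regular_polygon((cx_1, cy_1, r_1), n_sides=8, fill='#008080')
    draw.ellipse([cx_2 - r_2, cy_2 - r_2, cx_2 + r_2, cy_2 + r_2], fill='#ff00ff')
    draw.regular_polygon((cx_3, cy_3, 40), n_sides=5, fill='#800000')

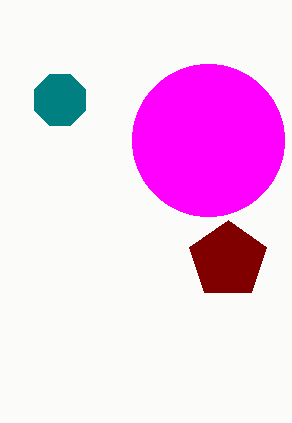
cx_1 = 60; cy_1 = 100; r_1 = 28; cx_2 = 208; cy_2 = 140; r_2 = 76; cx_3 = 228; cy_3 = 260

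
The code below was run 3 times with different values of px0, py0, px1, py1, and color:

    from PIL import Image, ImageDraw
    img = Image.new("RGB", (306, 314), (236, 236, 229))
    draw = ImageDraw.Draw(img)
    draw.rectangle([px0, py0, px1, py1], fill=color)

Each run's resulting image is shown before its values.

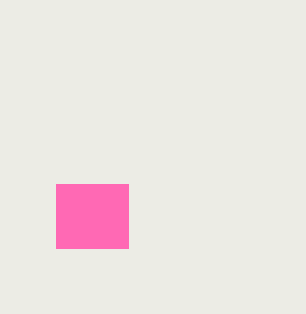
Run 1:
px0 = 56; py0 = 184; px1 = 128; py1 = 248; color = 'hotpink'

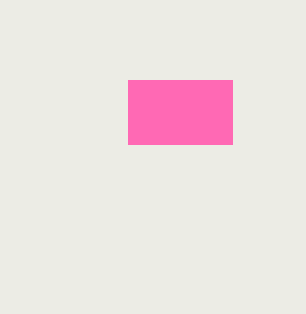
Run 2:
px0 = 128, py0 = 80, px1 = 232, py1 = 144, color = 'hotpink'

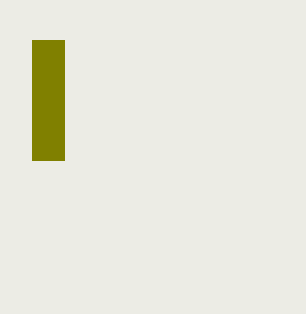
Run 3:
px0 = 32
py0 = 40
px1 = 64
py1 = 160
color = 'olive'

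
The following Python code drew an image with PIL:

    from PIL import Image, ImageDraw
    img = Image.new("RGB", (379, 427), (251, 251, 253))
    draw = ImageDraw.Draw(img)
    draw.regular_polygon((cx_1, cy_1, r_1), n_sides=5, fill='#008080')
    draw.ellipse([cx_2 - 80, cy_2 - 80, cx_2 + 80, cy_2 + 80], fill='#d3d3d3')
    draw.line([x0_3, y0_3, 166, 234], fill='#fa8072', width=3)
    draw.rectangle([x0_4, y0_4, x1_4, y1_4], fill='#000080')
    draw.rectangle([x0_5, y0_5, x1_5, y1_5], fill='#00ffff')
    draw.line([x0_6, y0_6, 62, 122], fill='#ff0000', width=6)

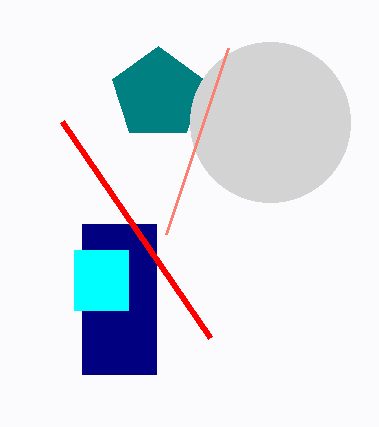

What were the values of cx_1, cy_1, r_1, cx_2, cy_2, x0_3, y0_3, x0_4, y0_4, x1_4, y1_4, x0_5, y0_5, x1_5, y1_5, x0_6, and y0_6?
cx_1 = 158; cy_1 = 94; r_1 = 48; cx_2 = 270; cy_2 = 122; x0_3 = 228; y0_3 = 48; x0_4 = 82; y0_4 = 224; x1_4 = 156; y1_4 = 374; x0_5 = 74; y0_5 = 250; x1_5 = 128; y1_5 = 310; x0_6 = 210; y0_6 = 338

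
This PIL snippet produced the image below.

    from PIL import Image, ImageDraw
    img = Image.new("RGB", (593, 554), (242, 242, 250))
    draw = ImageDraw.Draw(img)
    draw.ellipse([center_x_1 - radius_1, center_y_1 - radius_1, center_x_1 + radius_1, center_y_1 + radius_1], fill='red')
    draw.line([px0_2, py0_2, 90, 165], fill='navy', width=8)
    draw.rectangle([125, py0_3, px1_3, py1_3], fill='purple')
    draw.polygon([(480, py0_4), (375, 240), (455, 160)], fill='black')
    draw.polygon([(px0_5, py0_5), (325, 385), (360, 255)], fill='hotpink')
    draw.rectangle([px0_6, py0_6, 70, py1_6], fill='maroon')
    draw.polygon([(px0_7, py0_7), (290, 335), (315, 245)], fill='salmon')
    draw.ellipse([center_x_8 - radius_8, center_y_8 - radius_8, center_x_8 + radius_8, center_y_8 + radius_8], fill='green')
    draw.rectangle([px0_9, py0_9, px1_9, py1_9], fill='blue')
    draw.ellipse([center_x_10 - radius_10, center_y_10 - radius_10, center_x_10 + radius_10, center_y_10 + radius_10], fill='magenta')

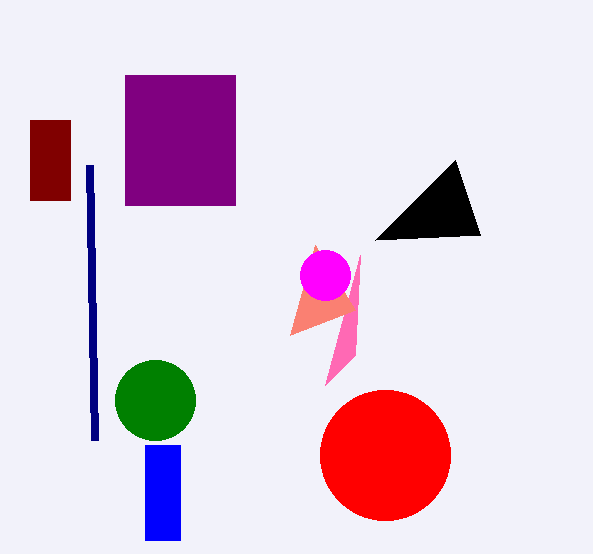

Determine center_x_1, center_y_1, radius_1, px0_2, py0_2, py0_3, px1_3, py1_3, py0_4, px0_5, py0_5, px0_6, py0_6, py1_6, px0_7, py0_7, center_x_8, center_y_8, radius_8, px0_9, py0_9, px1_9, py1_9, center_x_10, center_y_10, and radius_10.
center_x_1 = 385; center_y_1 = 455; radius_1 = 65; px0_2 = 95; py0_2 = 440; py0_3 = 75; px1_3 = 235; py1_3 = 205; py0_4 = 235; px0_5 = 355; py0_5 = 355; px0_6 = 30; py0_6 = 120; py1_6 = 200; px0_7 = 355; py0_7 = 310; center_x_8 = 155; center_y_8 = 400; radius_8 = 40; px0_9 = 145; py0_9 = 445; px1_9 = 180; py1_9 = 540; center_x_10 = 325; center_y_10 = 275; radius_10 = 25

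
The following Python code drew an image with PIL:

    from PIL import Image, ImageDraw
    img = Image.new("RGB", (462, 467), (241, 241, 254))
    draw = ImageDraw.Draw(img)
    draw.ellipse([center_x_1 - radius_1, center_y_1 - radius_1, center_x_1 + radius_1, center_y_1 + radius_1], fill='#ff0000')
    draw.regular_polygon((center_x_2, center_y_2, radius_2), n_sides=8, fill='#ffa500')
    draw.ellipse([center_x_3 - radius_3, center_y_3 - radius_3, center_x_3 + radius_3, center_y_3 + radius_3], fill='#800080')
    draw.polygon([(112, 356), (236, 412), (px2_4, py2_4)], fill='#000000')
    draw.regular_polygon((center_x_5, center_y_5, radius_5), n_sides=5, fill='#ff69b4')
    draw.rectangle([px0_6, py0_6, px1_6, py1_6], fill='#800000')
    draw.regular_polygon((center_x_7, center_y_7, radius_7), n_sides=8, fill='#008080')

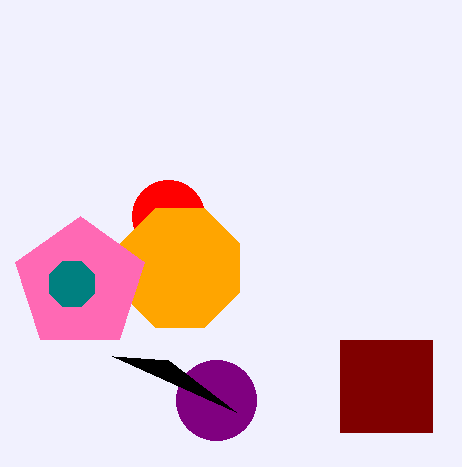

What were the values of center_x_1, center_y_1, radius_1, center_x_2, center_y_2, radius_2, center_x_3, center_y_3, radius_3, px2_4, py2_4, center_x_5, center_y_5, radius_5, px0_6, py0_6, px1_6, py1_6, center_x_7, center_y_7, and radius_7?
center_x_1 = 168
center_y_1 = 216
radius_1 = 36
center_x_2 = 180
center_y_2 = 268
radius_2 = 64
center_x_3 = 216
center_y_3 = 400
radius_3 = 40
px2_4 = 168
py2_4 = 360
center_x_5 = 80
center_y_5 = 284
radius_5 = 68
px0_6 = 340
py0_6 = 340
px1_6 = 432
py1_6 = 432
center_x_7 = 72
center_y_7 = 284
radius_7 = 24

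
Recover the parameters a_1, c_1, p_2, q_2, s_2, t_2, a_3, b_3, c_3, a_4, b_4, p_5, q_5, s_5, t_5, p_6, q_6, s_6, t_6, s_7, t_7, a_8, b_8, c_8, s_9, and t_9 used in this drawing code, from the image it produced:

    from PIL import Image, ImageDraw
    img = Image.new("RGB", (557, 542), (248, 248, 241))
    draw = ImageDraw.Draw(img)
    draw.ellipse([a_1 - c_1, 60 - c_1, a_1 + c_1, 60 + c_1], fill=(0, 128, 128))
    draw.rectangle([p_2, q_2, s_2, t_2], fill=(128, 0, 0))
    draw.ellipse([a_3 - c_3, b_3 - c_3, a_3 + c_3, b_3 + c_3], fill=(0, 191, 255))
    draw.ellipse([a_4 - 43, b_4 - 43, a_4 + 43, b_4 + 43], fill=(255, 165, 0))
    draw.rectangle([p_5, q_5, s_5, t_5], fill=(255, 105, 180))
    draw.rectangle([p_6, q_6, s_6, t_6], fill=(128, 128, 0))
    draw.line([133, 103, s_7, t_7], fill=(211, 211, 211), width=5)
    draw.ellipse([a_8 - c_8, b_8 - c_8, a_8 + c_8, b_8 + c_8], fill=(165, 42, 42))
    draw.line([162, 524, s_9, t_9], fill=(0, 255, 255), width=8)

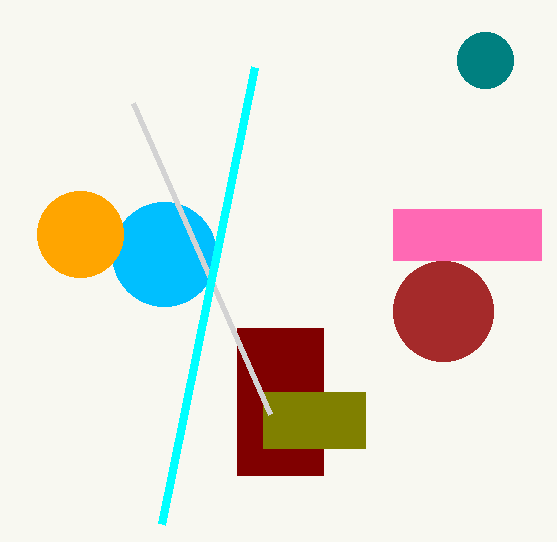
a_1 = 485, c_1 = 28, p_2 = 237, q_2 = 328, s_2 = 323, t_2 = 475, a_3 = 164, b_3 = 254, c_3 = 52, a_4 = 80, b_4 = 234, p_5 = 393, q_5 = 209, s_5 = 541, t_5 = 260, p_6 = 263, q_6 = 392, s_6 = 365, t_6 = 448, s_7 = 270, t_7 = 414, a_8 = 443, b_8 = 311, c_8 = 50, s_9 = 255, t_9 = 67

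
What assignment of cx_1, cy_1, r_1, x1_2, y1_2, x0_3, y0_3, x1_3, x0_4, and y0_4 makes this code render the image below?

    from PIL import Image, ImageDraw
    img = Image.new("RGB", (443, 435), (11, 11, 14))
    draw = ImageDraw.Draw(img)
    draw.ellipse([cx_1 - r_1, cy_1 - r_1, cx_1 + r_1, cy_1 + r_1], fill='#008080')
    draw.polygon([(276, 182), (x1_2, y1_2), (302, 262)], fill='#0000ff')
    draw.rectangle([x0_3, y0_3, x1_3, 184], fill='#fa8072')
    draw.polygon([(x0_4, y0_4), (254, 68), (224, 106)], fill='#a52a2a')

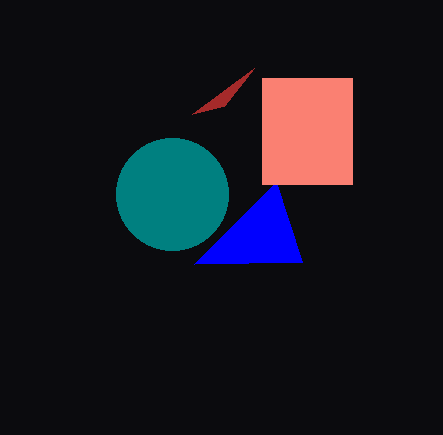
cx_1 = 172, cy_1 = 194, r_1 = 56, x1_2 = 194, y1_2 = 264, x0_3 = 262, y0_3 = 78, x1_3 = 352, x0_4 = 192, y0_4 = 114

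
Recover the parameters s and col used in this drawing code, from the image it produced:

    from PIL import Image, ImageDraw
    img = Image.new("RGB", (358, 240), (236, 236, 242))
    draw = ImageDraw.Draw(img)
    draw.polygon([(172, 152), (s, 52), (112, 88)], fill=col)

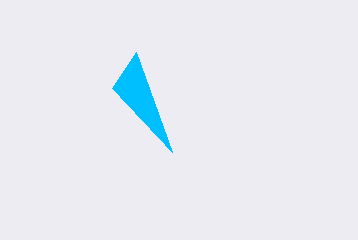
s = 136; col = 'deepskyblue'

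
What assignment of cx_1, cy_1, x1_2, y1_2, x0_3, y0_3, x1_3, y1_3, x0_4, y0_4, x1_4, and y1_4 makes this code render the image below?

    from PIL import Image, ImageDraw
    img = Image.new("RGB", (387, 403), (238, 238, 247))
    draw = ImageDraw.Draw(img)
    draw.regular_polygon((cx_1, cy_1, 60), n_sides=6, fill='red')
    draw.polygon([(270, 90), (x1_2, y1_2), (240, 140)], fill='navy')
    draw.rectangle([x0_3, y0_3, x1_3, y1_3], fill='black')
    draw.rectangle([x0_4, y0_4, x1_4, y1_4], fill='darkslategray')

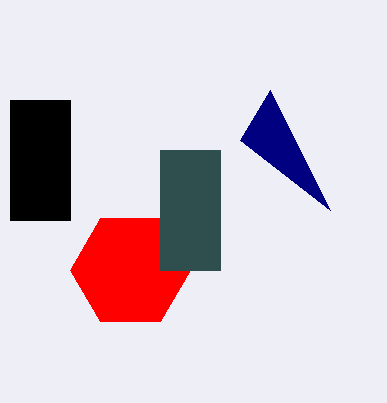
cx_1 = 130
cy_1 = 270
x1_2 = 330
y1_2 = 210
x0_3 = 10
y0_3 = 100
x1_3 = 70
y1_3 = 220
x0_4 = 160
y0_4 = 150
x1_4 = 220
y1_4 = 270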